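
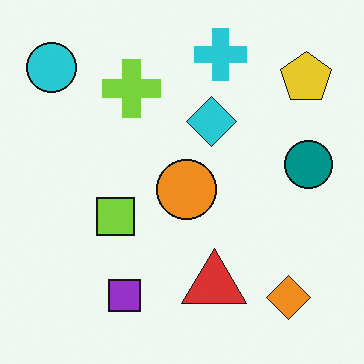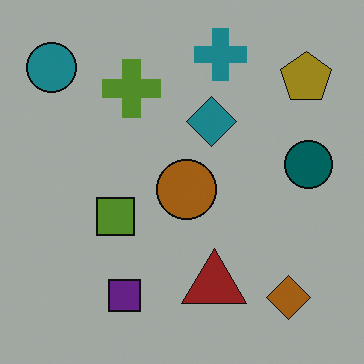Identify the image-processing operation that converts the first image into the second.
Darkened a lot.

Every pixel — background and shapes alike — is uniformly darkened.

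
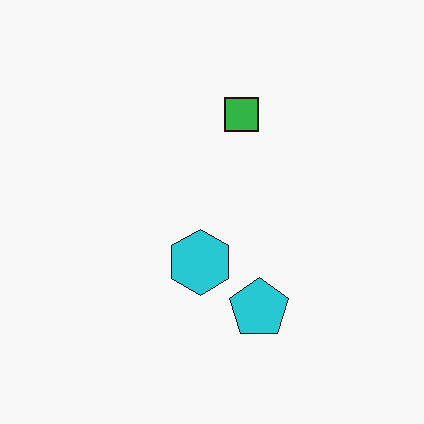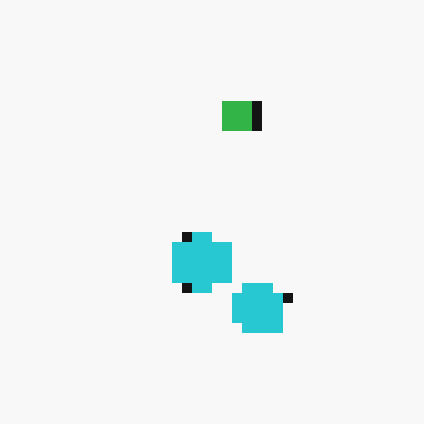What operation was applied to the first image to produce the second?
It was heavily pixelated into large blocks.

Shapes are reduced to large square blocks; fine edges and outlines are lost — a downscale-then-upscale (mosaic) effect.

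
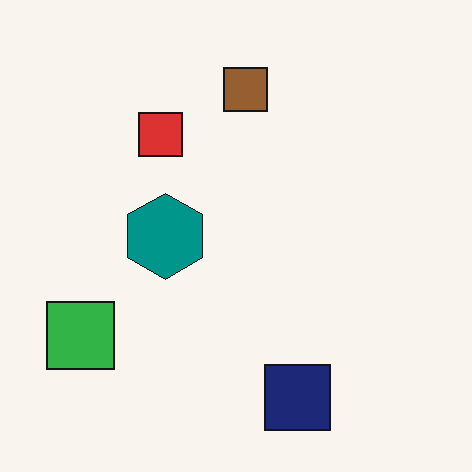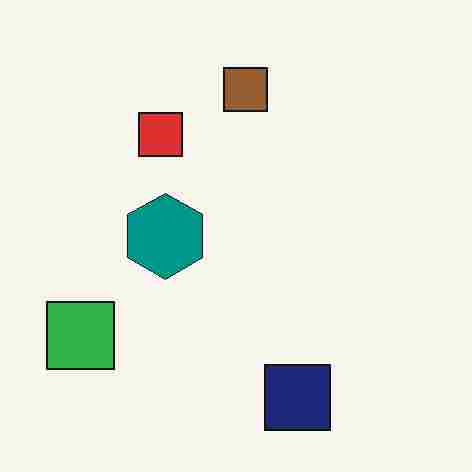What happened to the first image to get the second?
The image was heavily JPEG-compressed with obvious blocking artifacts.

Blocky 8×8 compression artifacts appear around shape edges and the flat background shows ringing — characteristic JPEG degradation.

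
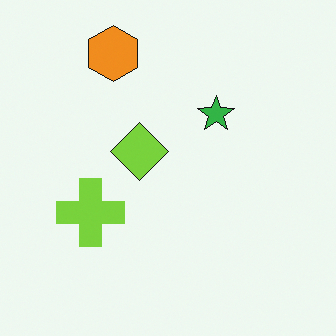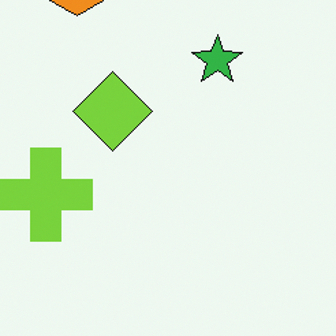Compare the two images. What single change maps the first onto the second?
This is the original image cropped slightly and scaled back up.

The visible shapes are larger and the field of view is narrower; shapes near the original edges may be partly or wholly outside the frame — a crop-and-rescale.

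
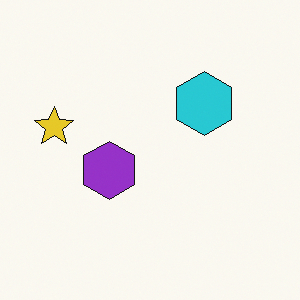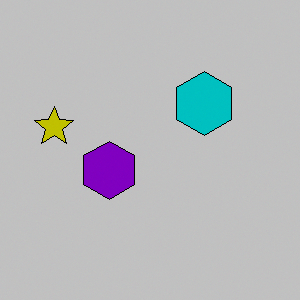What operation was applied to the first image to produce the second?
Heavily posterized to just a handful of flat colors.

Each flat color has snapped to a coarser quantized level — most visibly, the near-white background has dropped to a flat grey.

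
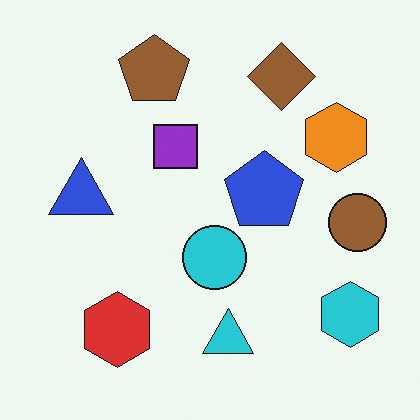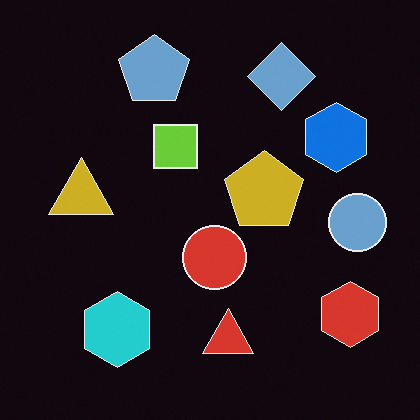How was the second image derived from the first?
The transformation is: color-inverted (negative).

The light background has become dark and every shape's color is its complement — a photographic negative.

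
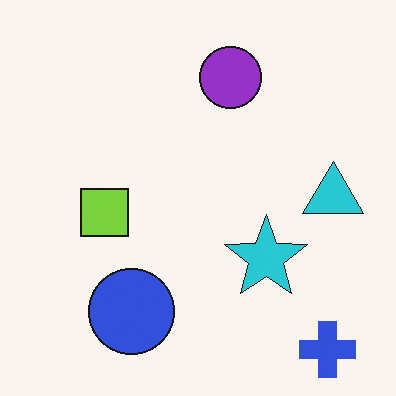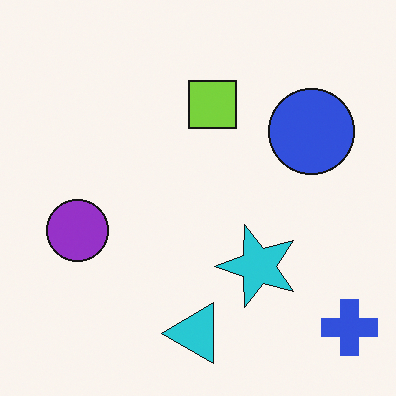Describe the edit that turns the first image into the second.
Transposed (reflected across the top-left ↔ bottom-right diagonal).

Shapes have swapped their row and column positions — what was in the top-right is now in the bottom-left — a diagonal reflection.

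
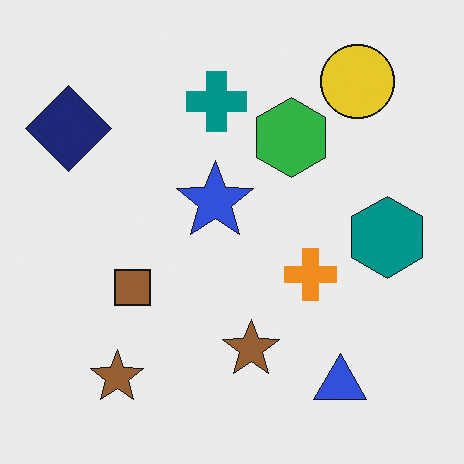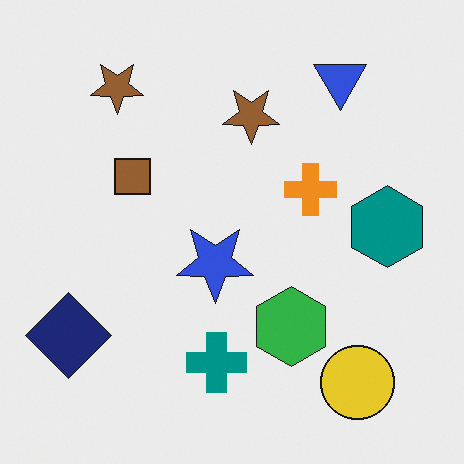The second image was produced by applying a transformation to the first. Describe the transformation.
This is the original image flipped vertically (top ↔ bottom).

The blue triangle is in the bottom-right of the first image and the top-right of the second — shapes on opposite sides of the horizontal midline have swapped in a mirror flip.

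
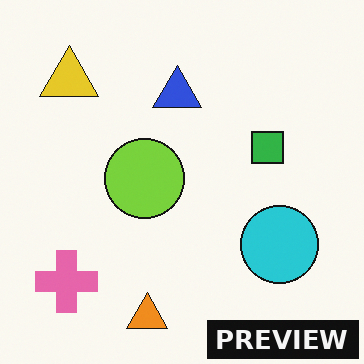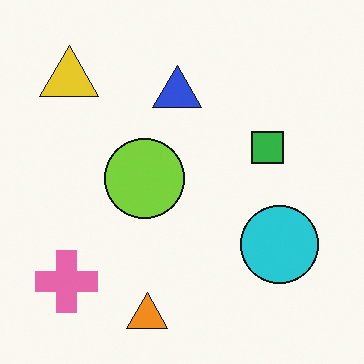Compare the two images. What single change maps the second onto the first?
The transformation is: watermarked with the text "PREVIEW" in the lower-right corner.

A dark label reading "PREVIEW" appears in the lower-right corner.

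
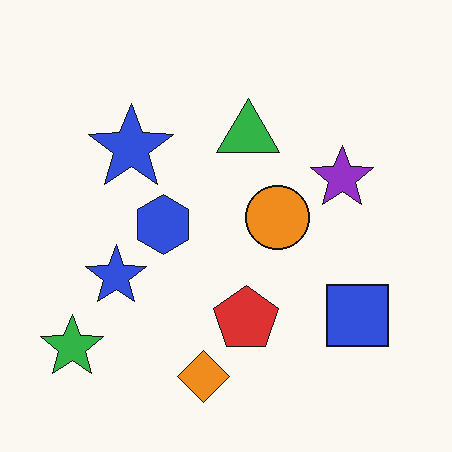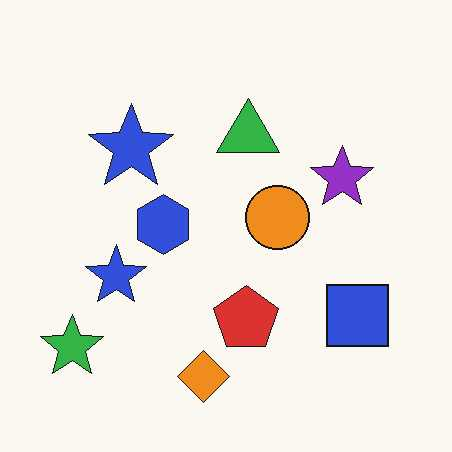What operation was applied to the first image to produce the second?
It was given moderate JPEG compression.

Blocky 8×8 compression artifacts appear around shape edges and the flat background shows ringing — characteristic JPEG degradation.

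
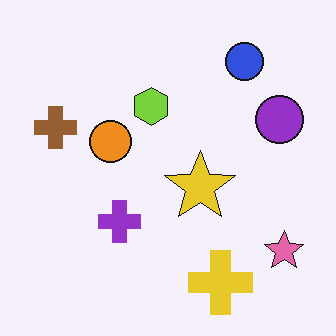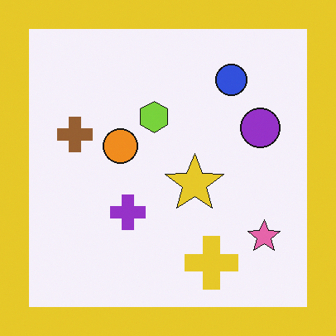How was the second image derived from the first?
The second image is the first framed with a yellow border.

A solid yellow frame runs around the edge of the second image, with the content slightly shrunk inside it.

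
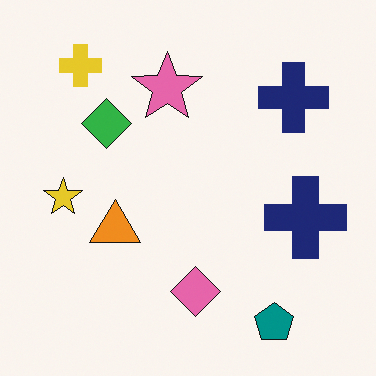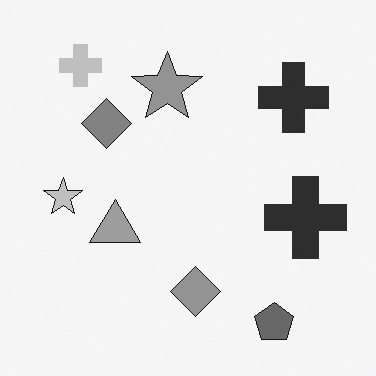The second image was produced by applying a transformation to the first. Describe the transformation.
The image was converted to grayscale.

All color is removed — every shape is now a shade of grey.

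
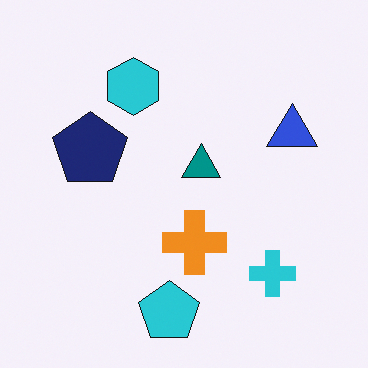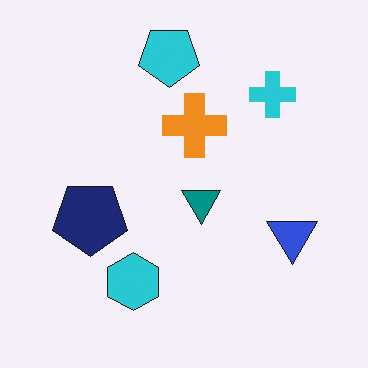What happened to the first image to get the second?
The second image is the first flipped vertically (top ↔ bottom).

The cyan pentagon is in the bottom of the first image and the top of the second — shapes on opposite sides of the horizontal midline have swapped in a mirror flip.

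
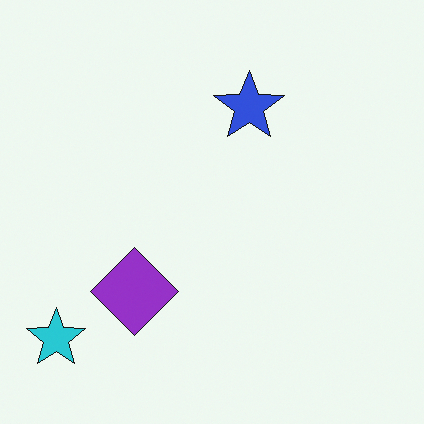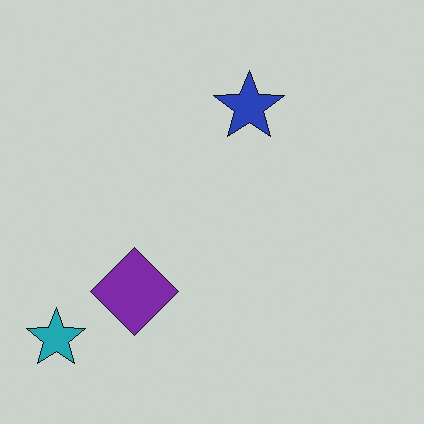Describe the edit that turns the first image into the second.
It was darkened a little.

Every pixel — background and shapes alike — is uniformly darkened.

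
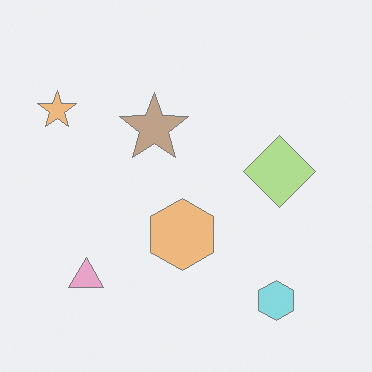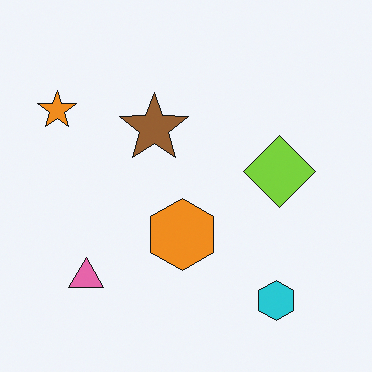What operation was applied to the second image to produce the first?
The image was given much lower contrast.

Tones are pushed toward mid-grey across the whole image — a global contrast change.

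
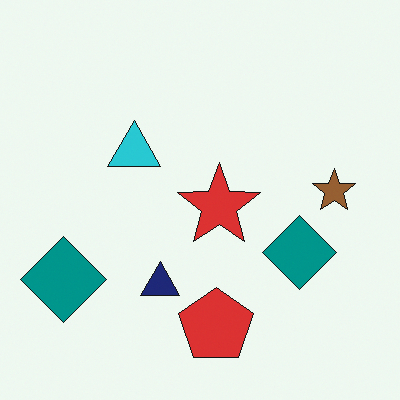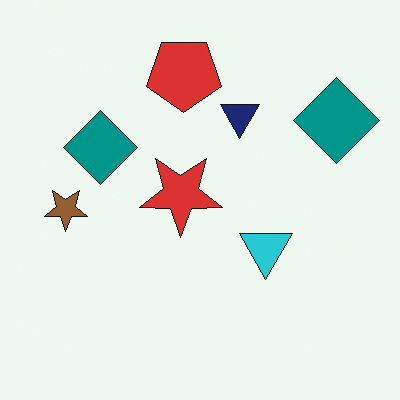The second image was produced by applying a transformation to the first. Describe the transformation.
The image was rotated 180°.

The brown star sits in the right of the first image and the left of the second — consistent with a whole-image 180° rotation.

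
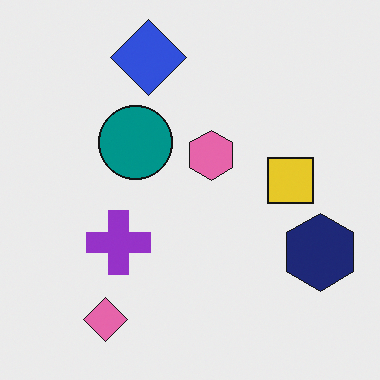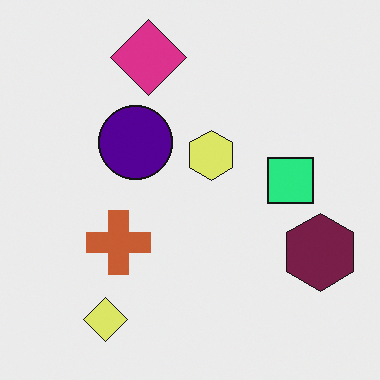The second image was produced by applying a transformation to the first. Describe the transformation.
The image was hue-shifted by a moderate amount.

Every shape's color has rotated by the same amount around the hue wheel — a uniform hue shift.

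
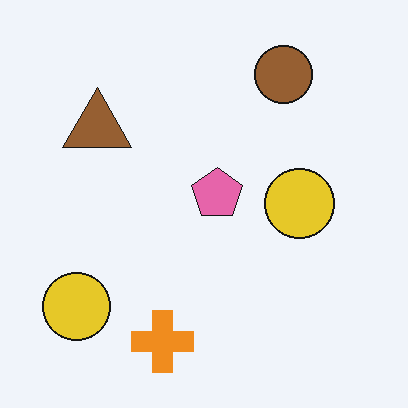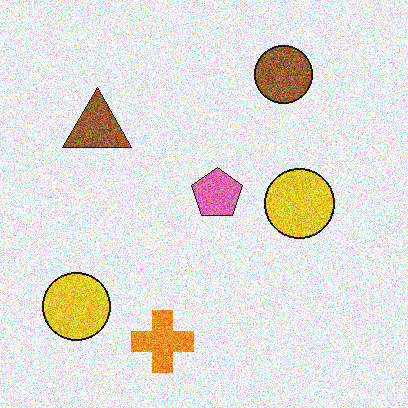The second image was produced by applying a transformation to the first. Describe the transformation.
It was degraded with strong gaussian noise.

Random speckle covers the whole image, including the flat background.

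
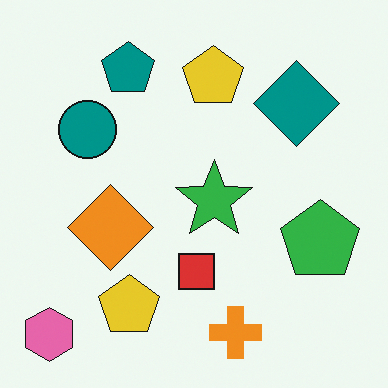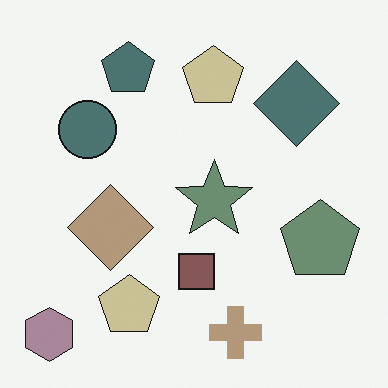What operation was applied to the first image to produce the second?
The second image is the first made much more muted (saturation change).

All colors are more muted and greyish — a global saturation change.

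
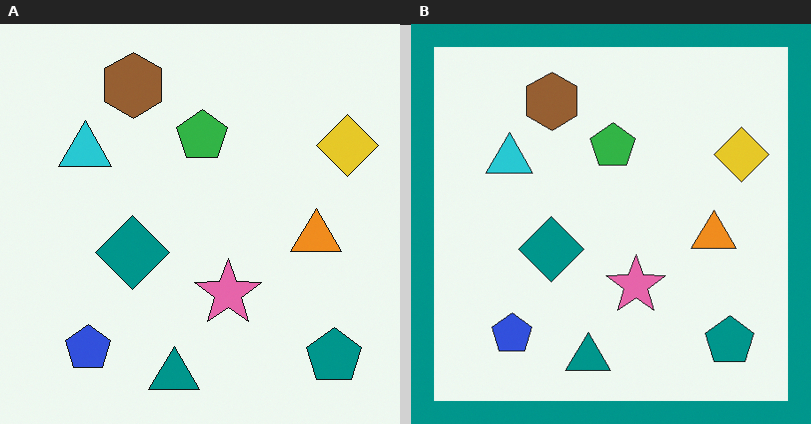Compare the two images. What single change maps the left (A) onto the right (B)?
The right (B) image is the left (A) framed with a teal border.

A solid teal frame runs around the edge of the right (B) image, with the content slightly shrunk inside it.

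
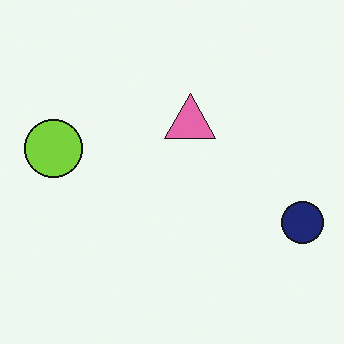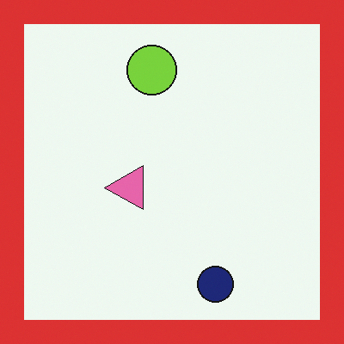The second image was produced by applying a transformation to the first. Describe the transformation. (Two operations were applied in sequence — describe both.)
The transformation is: transposed (reflected across the top-left ↔ bottom-right diagonal), then framed with a red border.

Shapes have swapped their row and column positions — what was in the top-right is now in the bottom-left — a diagonal reflection. A solid red frame runs around the edge of the second image, with the content slightly shrunk inside it.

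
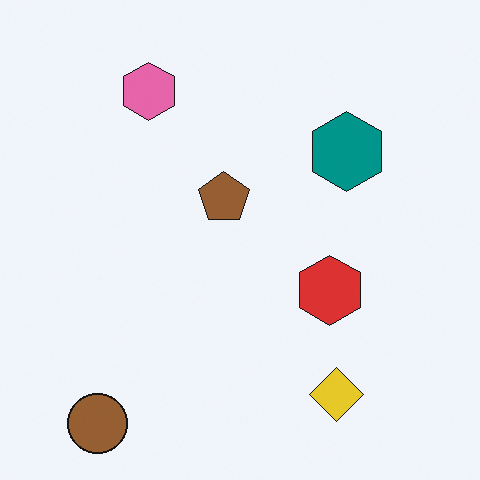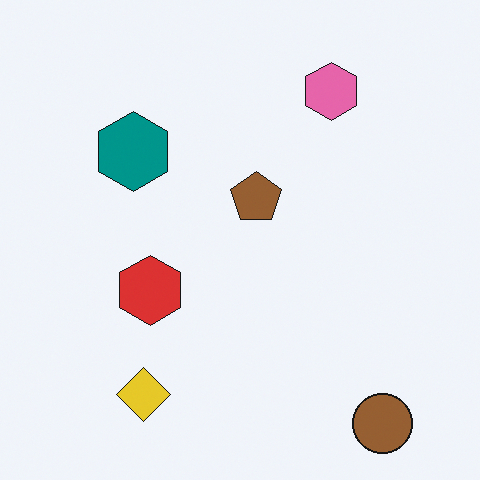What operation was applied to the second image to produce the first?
The transformation is: flipped horizontally (left ↔ right).

The brown circle is in the bottom-right of the second image and the bottom-left of the first — shapes on opposite sides of the vertical midline have swapped in a mirror flip.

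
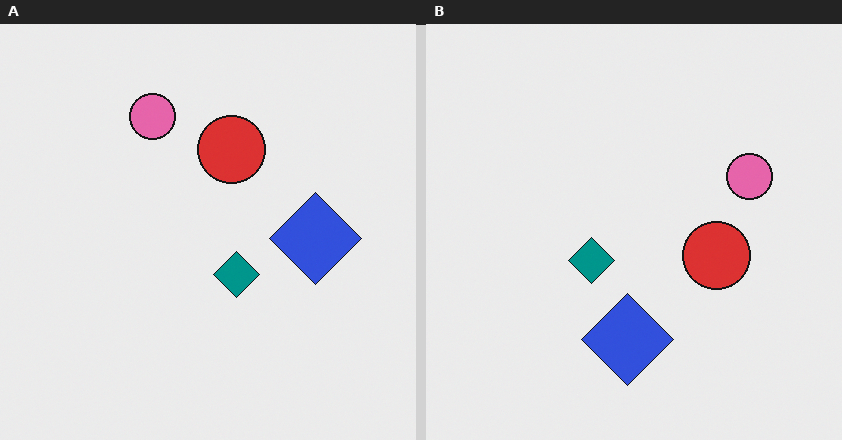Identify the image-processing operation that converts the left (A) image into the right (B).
Rotated 90° clockwise.

The pink circle sits in the top of the left (A) image and the right of the right (B) — consistent with a whole-image 90° clockwise rotation.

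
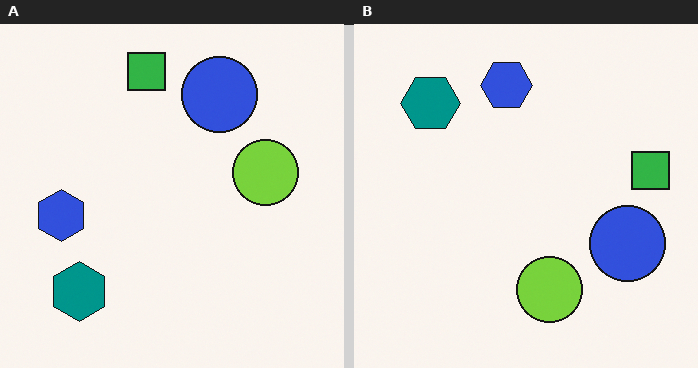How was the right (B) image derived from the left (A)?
This is the original image rotated 90° clockwise.

The teal hexagon sits in the bottom-left of the left (A) image and the top-left of the right (B) — consistent with a whole-image 90° clockwise rotation.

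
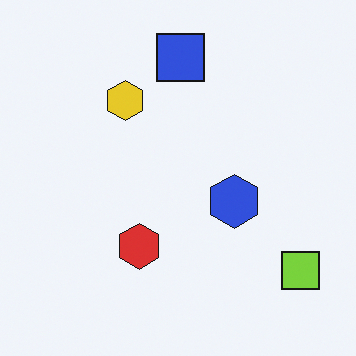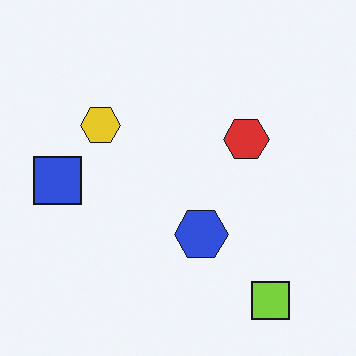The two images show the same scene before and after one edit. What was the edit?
The transformation is: transposed (reflected across the top-left ↔ bottom-right diagonal).

Shapes have swapped their row and column positions — what was in the top-right is now in the bottom-left — a diagonal reflection.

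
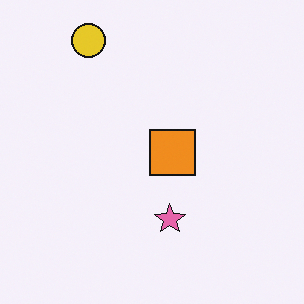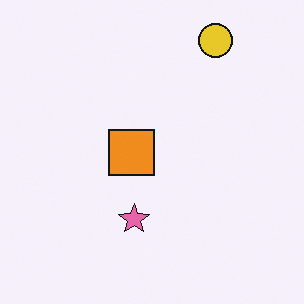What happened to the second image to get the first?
It was flipped horizontally (left ↔ right).

The yellow circle is in the top-right of the second image and the top-left of the first — shapes on opposite sides of the vertical midline have swapped in a mirror flip.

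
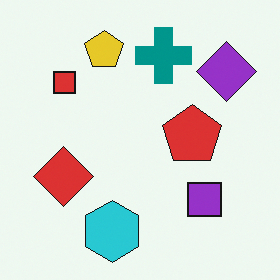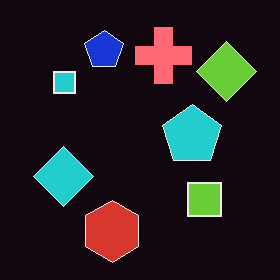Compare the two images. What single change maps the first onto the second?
The transformation is: color-inverted (negative).

The light background has become dark and every shape's color is its complement — a photographic negative.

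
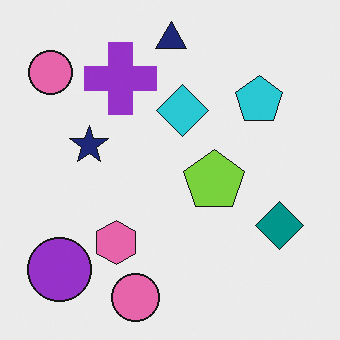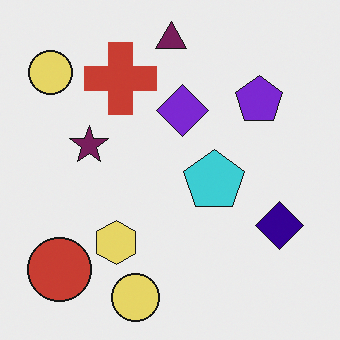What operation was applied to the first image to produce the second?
The second image is the first hue-shifted noticeably.

Every shape's color has rotated by the same amount around the hue wheel — a uniform hue shift.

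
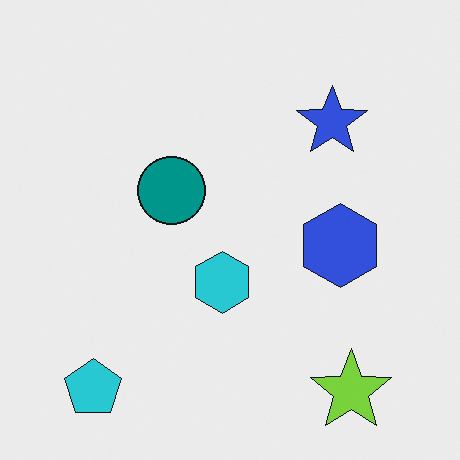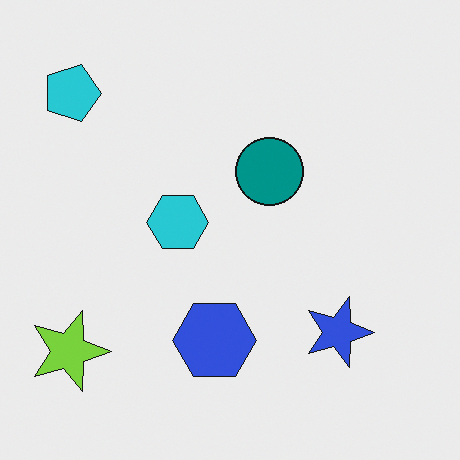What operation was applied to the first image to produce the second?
The image was rotated 90° clockwise.

The cyan pentagon sits in the bottom-left of the first image and the top-left of the second — consistent with a whole-image 90° clockwise rotation.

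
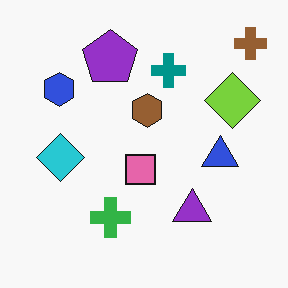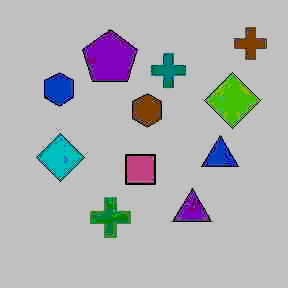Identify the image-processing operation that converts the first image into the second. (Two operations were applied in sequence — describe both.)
The transformation is: heavily JPEG-compressed with obvious blocking artifacts, then heavily posterized to just a handful of flat colors.

Blocky 8×8 compression artifacts appear around shape edges and the flat background shows ringing — characteristic JPEG degradation. Each flat color has snapped to a coarser quantized level — most visibly, the near-white background has dropped to a flat grey.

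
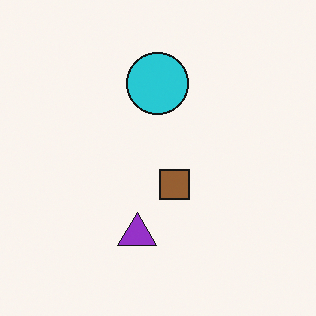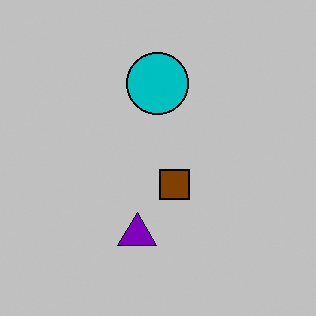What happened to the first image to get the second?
Heavily posterized to just a handful of flat colors.

Each flat color has snapped to a coarser quantized level — most visibly, the near-white background has dropped to a flat grey.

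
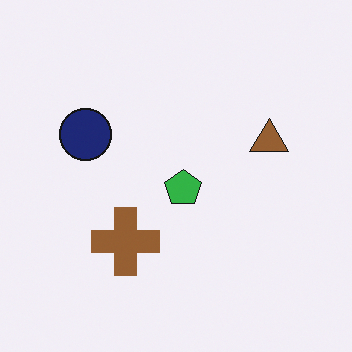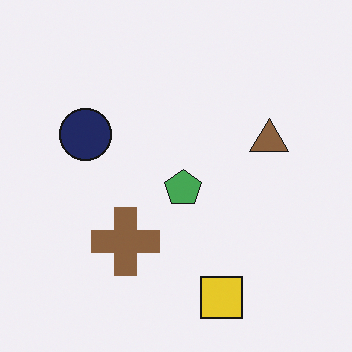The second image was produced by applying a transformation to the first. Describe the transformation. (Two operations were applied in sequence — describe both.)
The second image is the first slightly desaturated, then overlaid with an additional yellow square.

All colors are more muted and greyish — a global saturation change. A yellow square appears in the second image that is absent from the first.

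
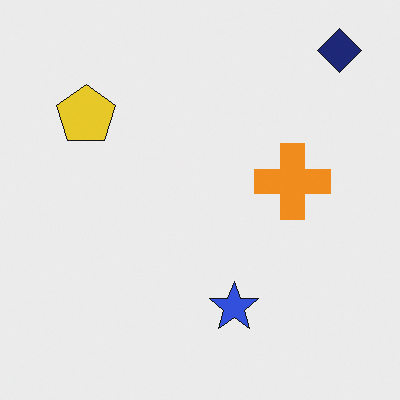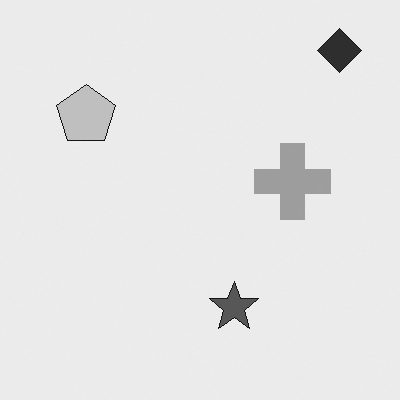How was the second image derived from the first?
Converted to grayscale.

All color is removed — every shape is now a shade of grey.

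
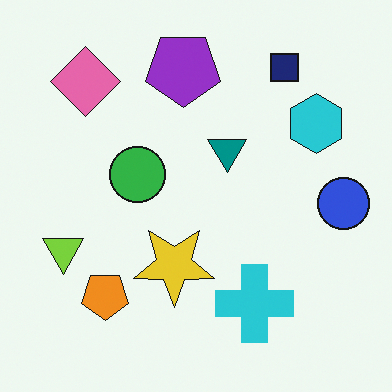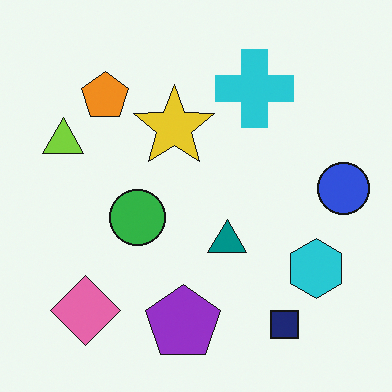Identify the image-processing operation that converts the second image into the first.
This is the original image flipped vertically (top ↔ bottom).

The navy square is in the bottom-right of the second image and the top-right of the first — shapes on opposite sides of the horizontal midline have swapped in a mirror flip.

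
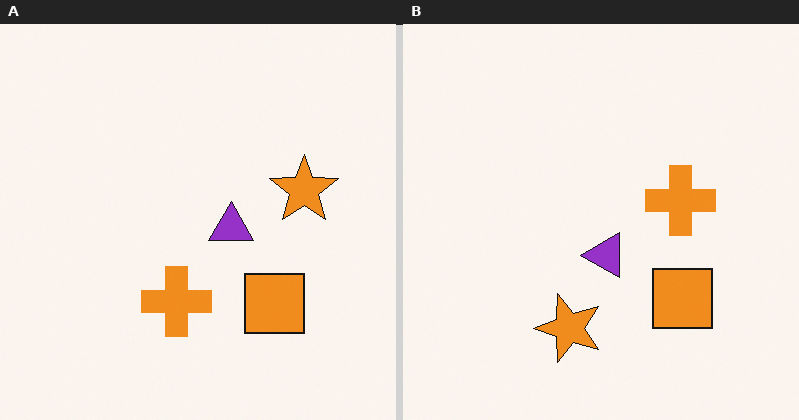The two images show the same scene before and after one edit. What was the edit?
The transformation is: transposed (reflected across the top-left ↔ bottom-right diagonal).

Shapes have swapped their row and column positions — what was in the top-right is now in the bottom-left — a diagonal reflection.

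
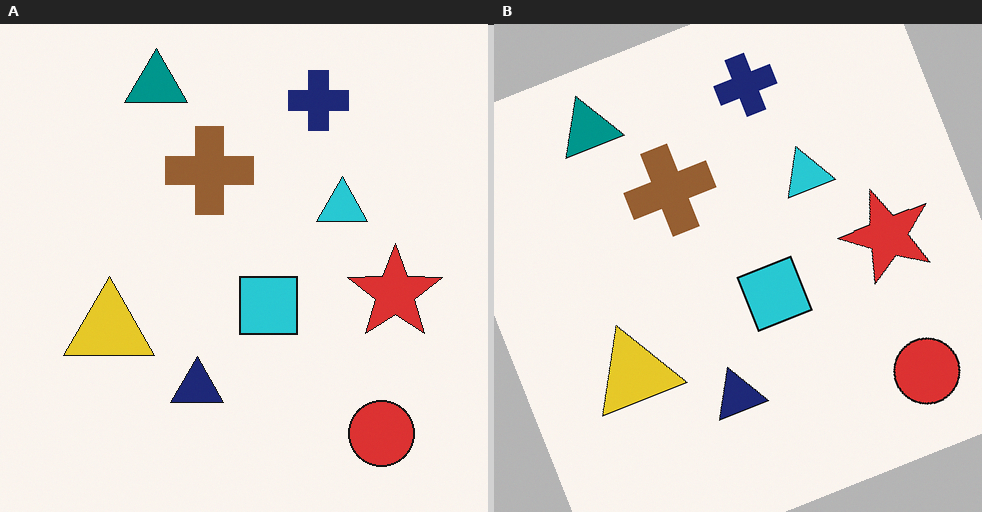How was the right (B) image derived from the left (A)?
The image was rotated counter-clockwise by a moderate amount.

Every shape is tilted by the same angle and the image corners show triangular fill wedges — a whole-image rotation by a non-right angle.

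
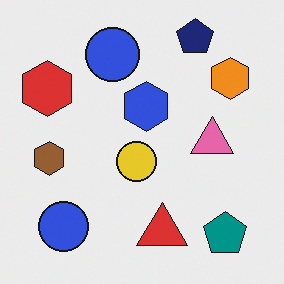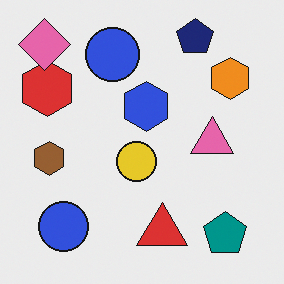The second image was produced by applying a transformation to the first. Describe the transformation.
This is the original image overlaid with an additional pink diamond.

A pink diamond appears in the second image that is absent from the first.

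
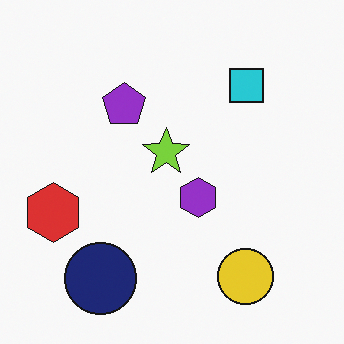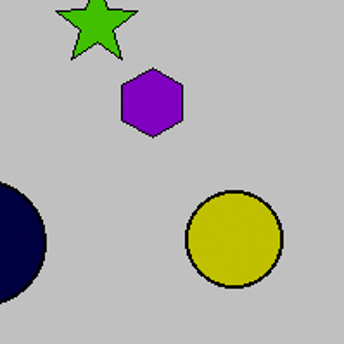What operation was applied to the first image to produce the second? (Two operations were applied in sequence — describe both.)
Aggressively posterized, then cropped tightly and scaled back up.

Each flat color has snapped to a coarser quantized level — most visibly, the near-white background has dropped to a flat grey. The visible shapes are larger and the field of view is narrower; shapes near the original edges may be partly or wholly outside the frame — a crop-and-rescale.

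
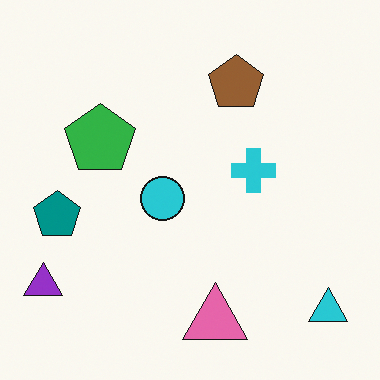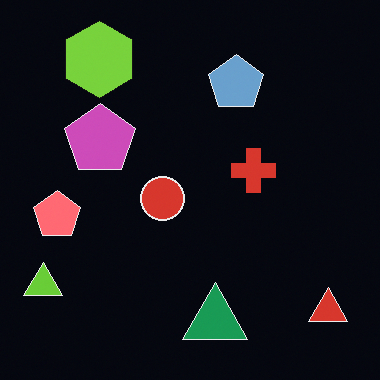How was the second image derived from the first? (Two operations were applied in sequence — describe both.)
The image was color-inverted (negative), then overlaid with an additional lime hexagon.

The light background has become dark and every shape's color is its complement — a photographic negative. A lime hexagon appears in the second image that is absent from the first.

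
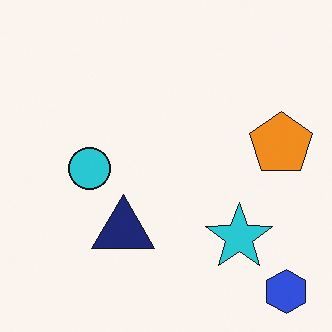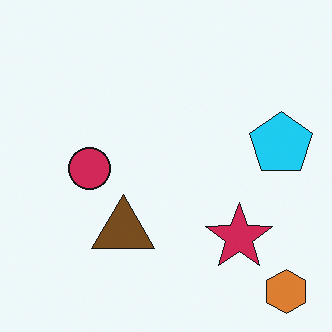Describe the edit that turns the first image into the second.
The image was hue-shifted by a large amount.

Every shape's color has rotated by the same amount around the hue wheel — a uniform hue shift.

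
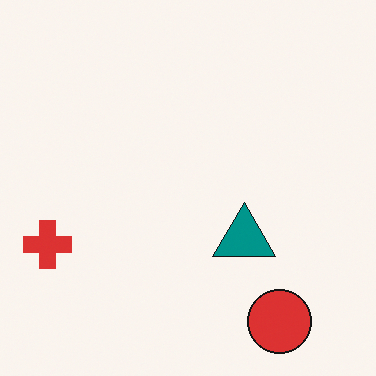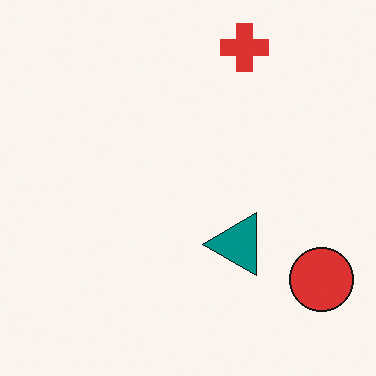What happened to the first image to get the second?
The transformation is: transposed (reflected across the top-left ↔ bottom-right diagonal).

Shapes have swapped their row and column positions — what was in the top-right is now in the bottom-left — a diagonal reflection.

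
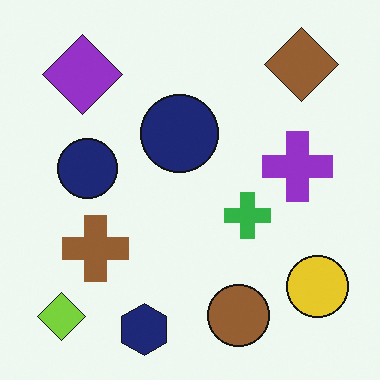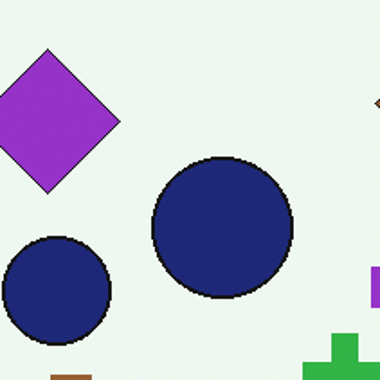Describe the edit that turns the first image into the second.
The image was cropped to a noticeably smaller region and rescaled.

The visible shapes are larger and the field of view is narrower; shapes near the original edges may be partly or wholly outside the frame — a crop-and-rescale.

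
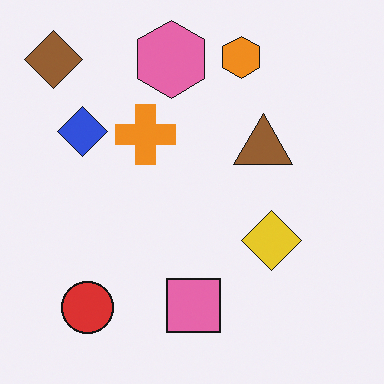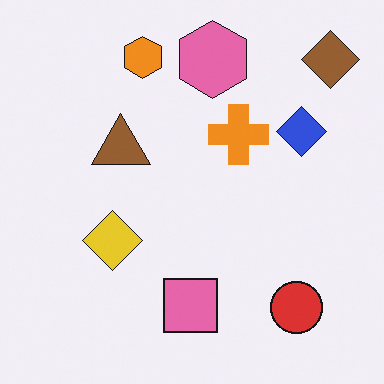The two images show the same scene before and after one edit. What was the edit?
The transformation is: flipped horizontally (left ↔ right).

The brown diamond is in the top-left of the first image and the top-right of the second — shapes on opposite sides of the vertical midline have swapped in a mirror flip.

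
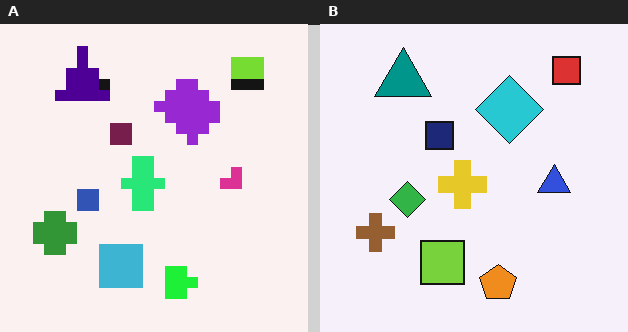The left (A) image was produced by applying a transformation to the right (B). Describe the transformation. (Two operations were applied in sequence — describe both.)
The transformation is: heavily pixelated into large blocks, then hue-shifted by a moderate amount.

Shapes are reduced to large square blocks; fine edges and outlines are lost — a downscale-then-upscale (mosaic) effect. Every shape's color has rotated by the same amount around the hue wheel — a uniform hue shift.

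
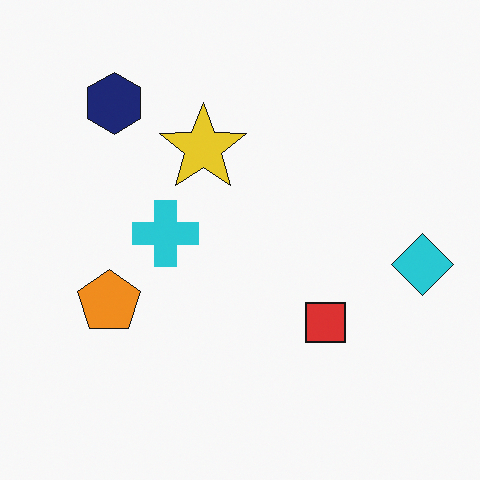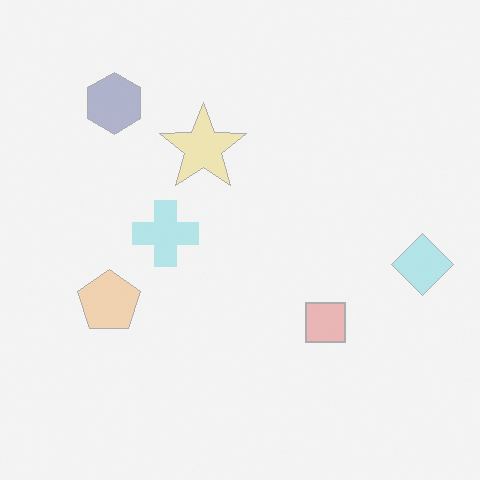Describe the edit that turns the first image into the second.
The image was washed out (contrast reduced).

Tones are pushed toward mid-grey across the whole image — a global contrast change.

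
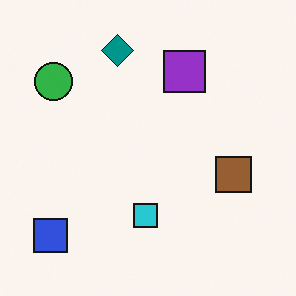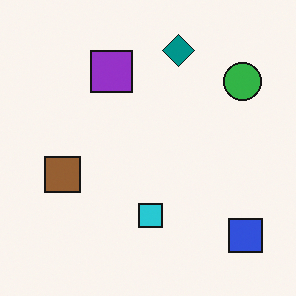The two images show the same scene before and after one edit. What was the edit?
The image was flipped horizontally (left ↔ right).

The blue square is in the bottom-left of the first image and the bottom-right of the second — shapes on opposite sides of the vertical midline have swapped in a mirror flip.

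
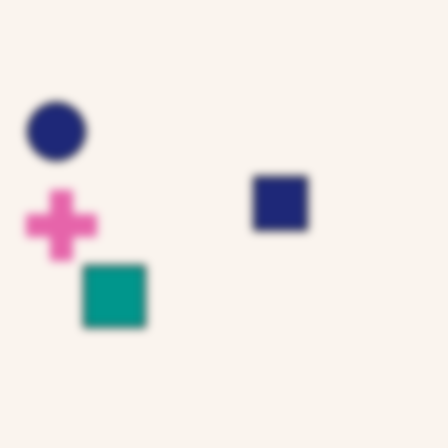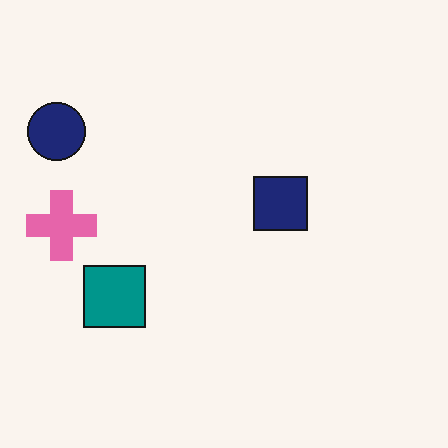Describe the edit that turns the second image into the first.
Moderately blurred.

Shape edges and outlines are uniformly softened across the whole image.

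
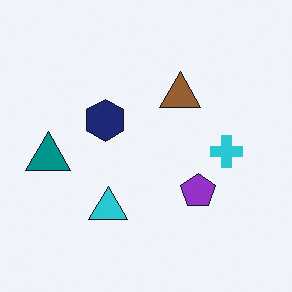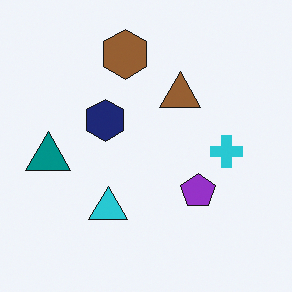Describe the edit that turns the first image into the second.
The transformation is: overlaid with an additional brown hexagon.

A brown hexagon appears in the second image that is absent from the first.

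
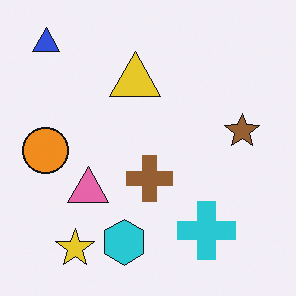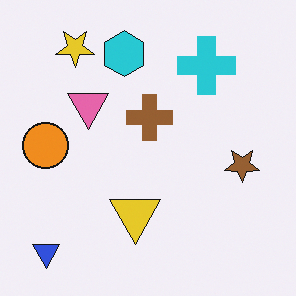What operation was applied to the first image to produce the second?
The image was flipped vertically (top ↔ bottom).

The blue triangle is in the top-left of the first image and the bottom-left of the second — shapes on opposite sides of the horizontal midline have swapped in a mirror flip.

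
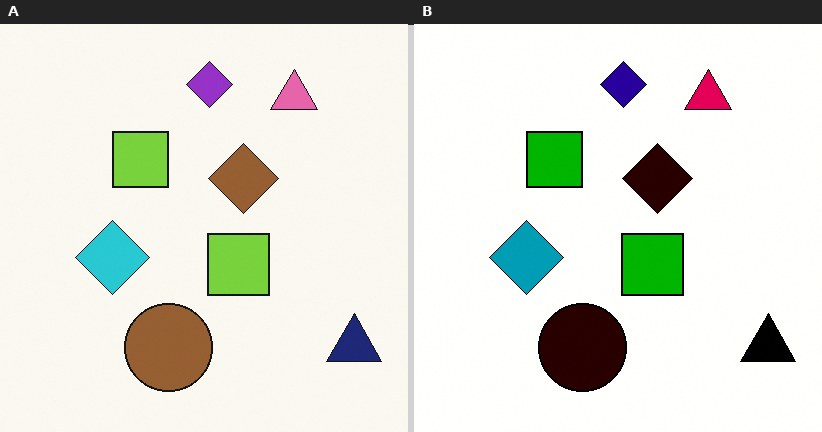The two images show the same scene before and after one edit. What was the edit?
This is the original image given much higher contrast.

Tones are pushed away from mid-grey across the whole image — a global contrast change.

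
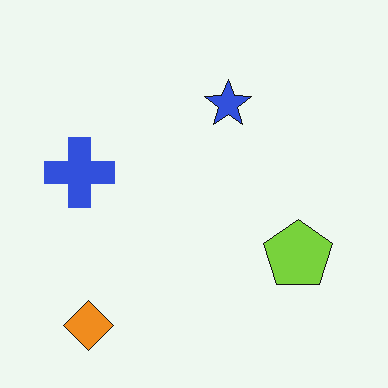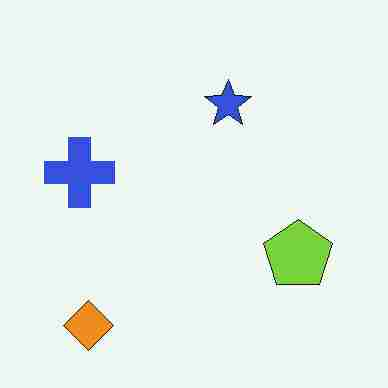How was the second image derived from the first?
It was degraded with heavy JPEG compression.

Blocky 8×8 compression artifacts appear around shape edges and the flat background shows ringing — characteristic JPEG degradation.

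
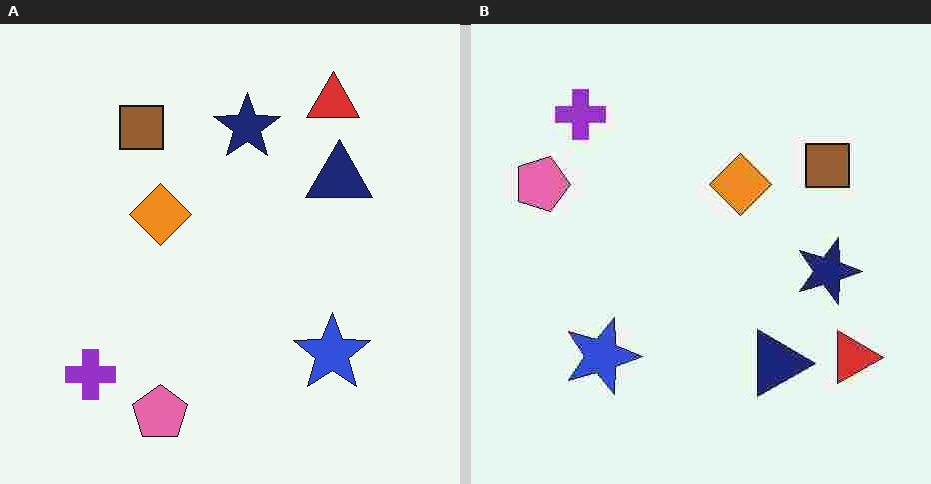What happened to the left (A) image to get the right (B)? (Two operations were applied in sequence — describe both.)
The image was rotated 90° clockwise, then heavily JPEG-compressed with obvious blocking artifacts.

The purple cross sits in the bottom-left of the left (A) image and the top-left of the right (B) — consistent with a whole-image 90° clockwise rotation. Blocky 8×8 compression artifacts appear around shape edges and the flat background shows ringing — characteristic JPEG degradation.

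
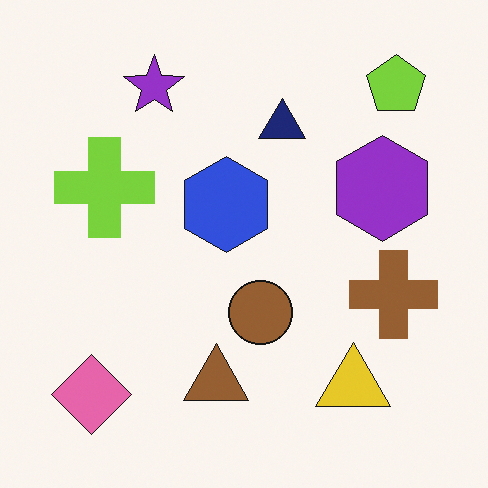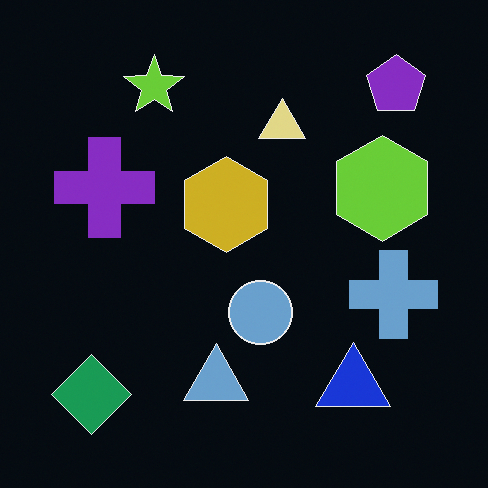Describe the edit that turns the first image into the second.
It was color-inverted (negative).

The light background has become dark and every shape's color is its complement — a photographic negative.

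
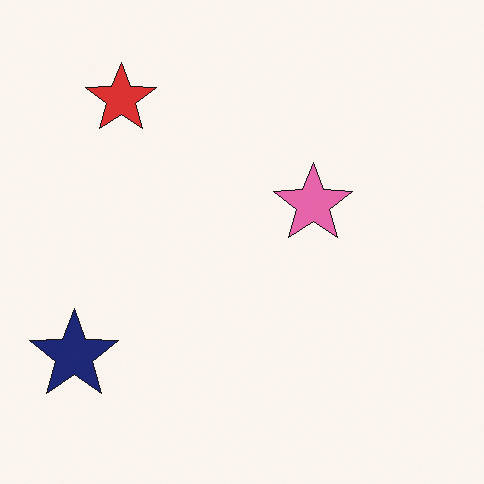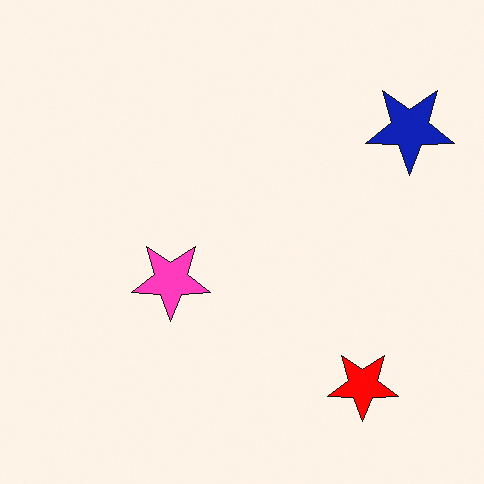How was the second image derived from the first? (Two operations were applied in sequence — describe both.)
Rotated 180°, then heavily oversaturated.

The navy star sits in the bottom-left of the first image and the top-right of the second — consistent with a whole-image 180° rotation. All colors are more vivid — a global saturation change.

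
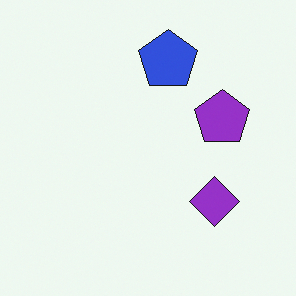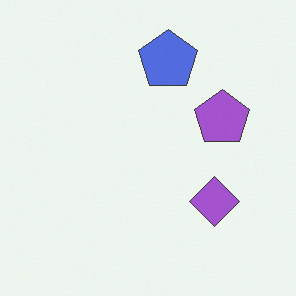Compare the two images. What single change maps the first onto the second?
The image was given slightly reduced contrast.

Tones are pushed toward mid-grey across the whole image — a global contrast change.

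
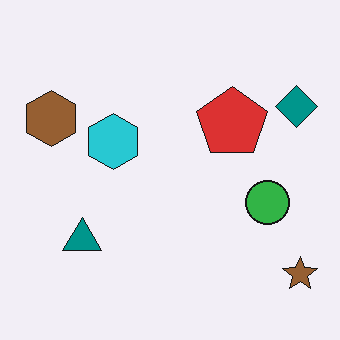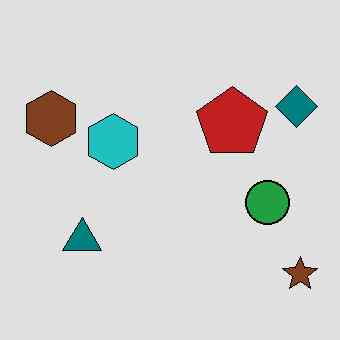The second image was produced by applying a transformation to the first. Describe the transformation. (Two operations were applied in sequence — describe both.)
The transformation is: moderately posterized, then JPEG-compressed with visible artifacts.

Each flat color has snapped to a coarser quantized level — most visibly, the near-white background has dropped to a flat grey. Blocky 8×8 compression artifacts appear around shape edges and the flat background shows ringing — characteristic JPEG degradation.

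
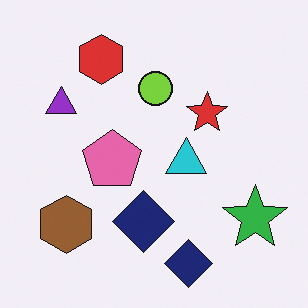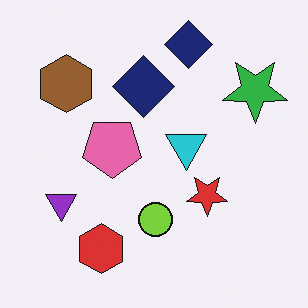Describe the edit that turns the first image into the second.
The second image is the first flipped vertically (top ↔ bottom).

The red hexagon is in the top-left of the first image and the bottom-left of the second — shapes on opposite sides of the horizontal midline have swapped in a mirror flip.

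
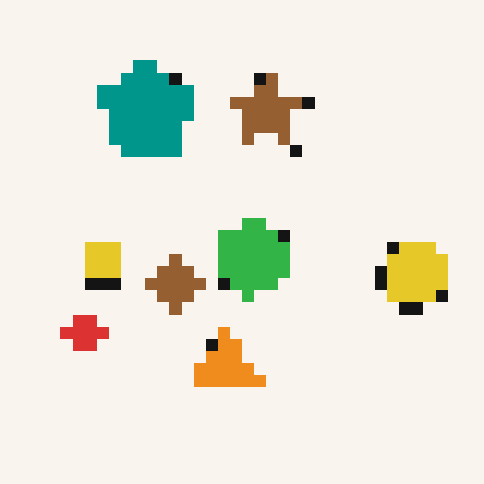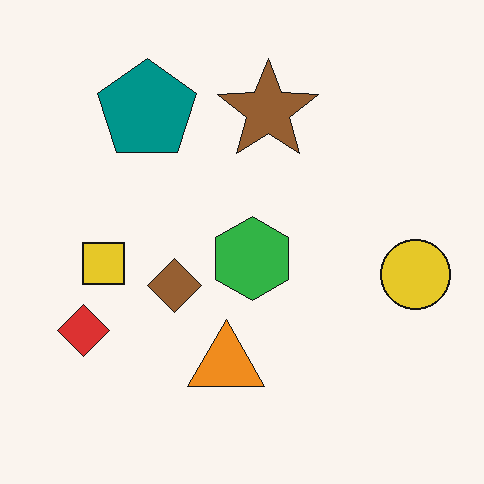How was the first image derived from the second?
The image was coarsely pixelated.

Shapes are reduced to large square blocks; fine edges and outlines are lost — a downscale-then-upscale (mosaic) effect.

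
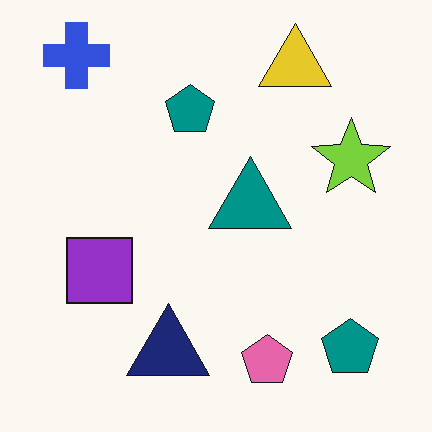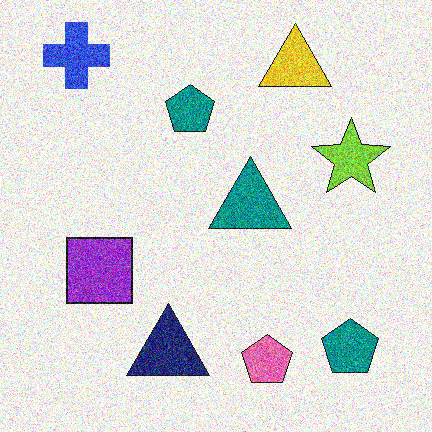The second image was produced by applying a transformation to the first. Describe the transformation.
The image was degraded with heavy additive noise.

Random speckle covers the whole image, including the flat background.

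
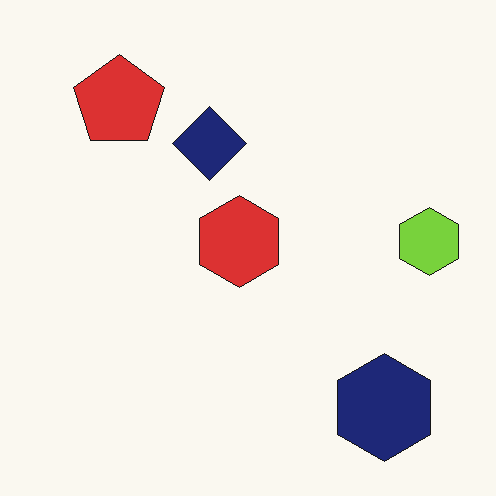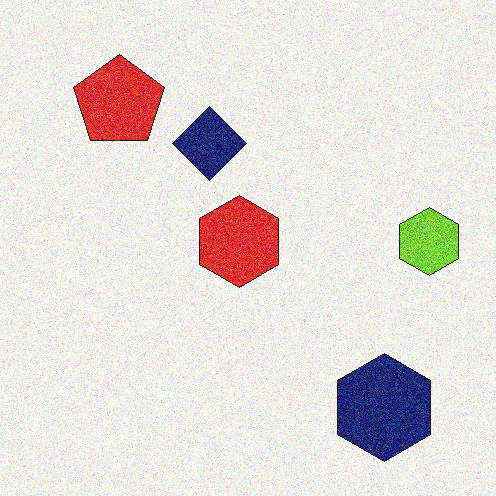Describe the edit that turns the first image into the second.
Degraded with heavy additive noise.

Random speckle covers the whole image, including the flat background.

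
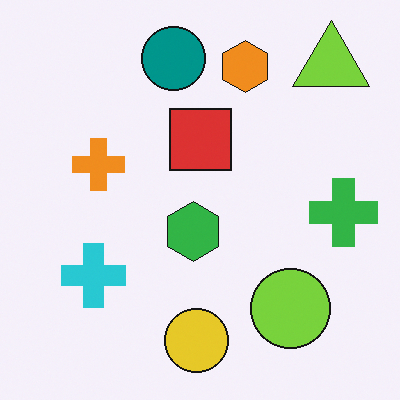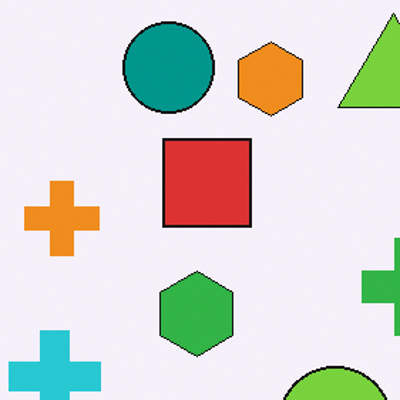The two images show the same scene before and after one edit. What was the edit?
It was cropped slightly and scaled back up.

The visible shapes are larger and the field of view is narrower; shapes near the original edges may be partly or wholly outside the frame — a crop-and-rescale.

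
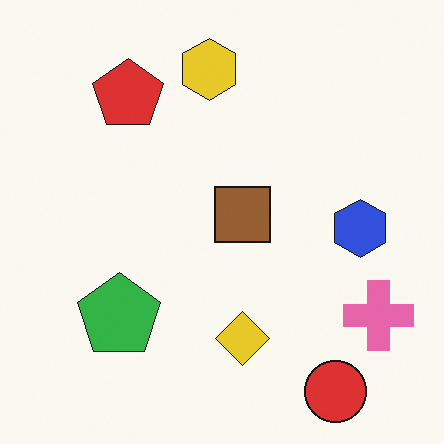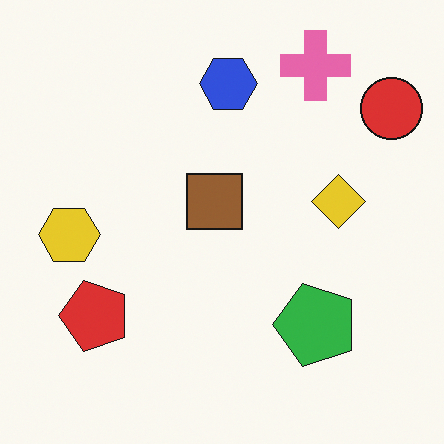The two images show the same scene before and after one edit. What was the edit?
Rotated 90° counter-clockwise.

The red circle sits in the bottom-right of the first image and the top-right of the second — consistent with a whole-image 90° counter-clockwise rotation.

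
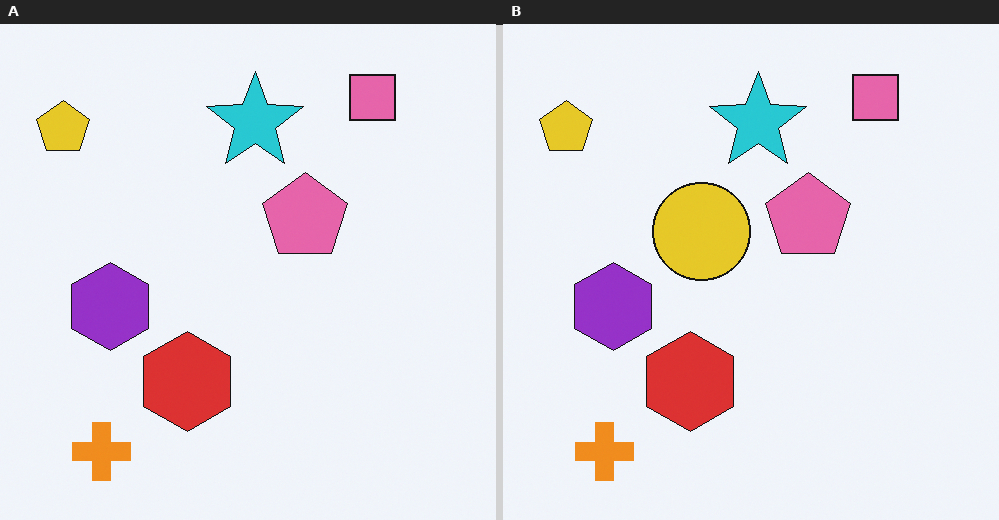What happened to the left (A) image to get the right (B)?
Overlaid with an additional yellow circle.

A yellow circle appears in the right (B) image that is absent from the left (A).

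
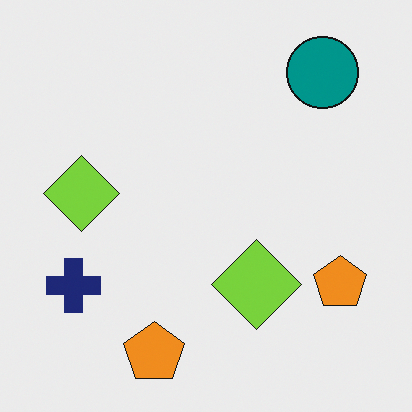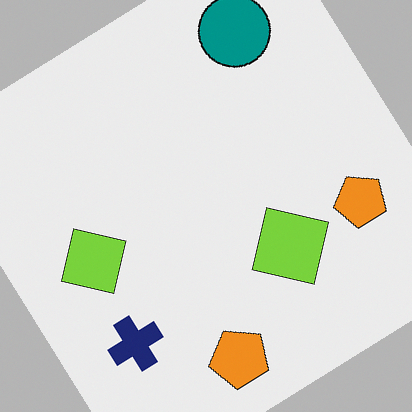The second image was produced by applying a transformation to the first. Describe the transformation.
The second image is the first rotated counter-clockwise by a large amount — several tens of degrees.

Every shape is tilted by the same angle and the image corners show triangular fill wedges — a whole-image rotation by a non-right angle.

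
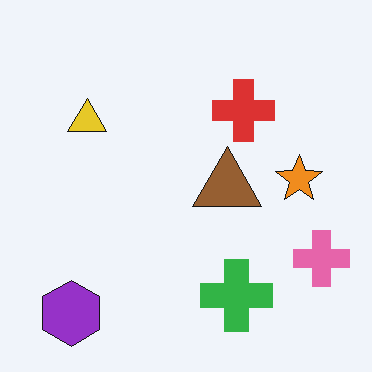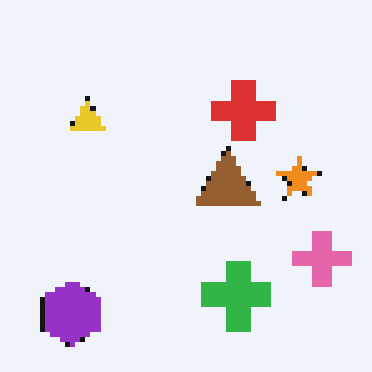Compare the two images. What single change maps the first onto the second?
This is the original image mildly pixelated.

Shapes are reduced to large square blocks; fine edges and outlines are lost — a downscale-then-upscale (mosaic) effect.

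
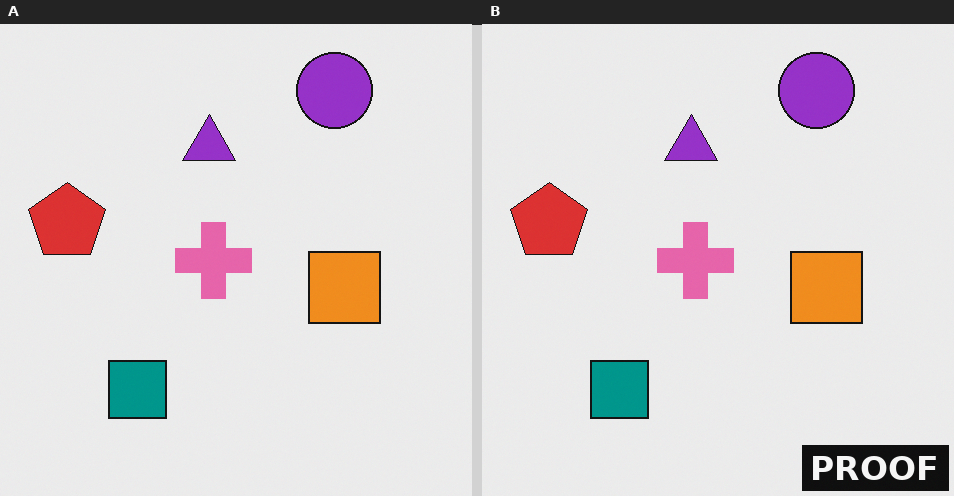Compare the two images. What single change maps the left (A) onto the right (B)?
The transformation is: watermarked with the text "PROOF" in the lower-right corner.

A dark label reading "PROOF" appears in the lower-right corner.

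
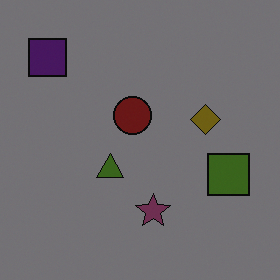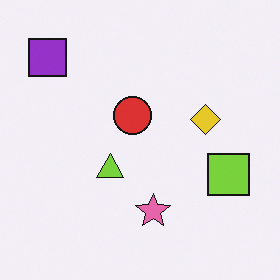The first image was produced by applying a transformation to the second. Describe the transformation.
The image was noticeably darkened.

Every pixel — background and shapes alike — is uniformly darkened.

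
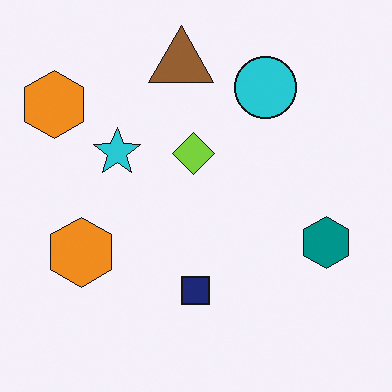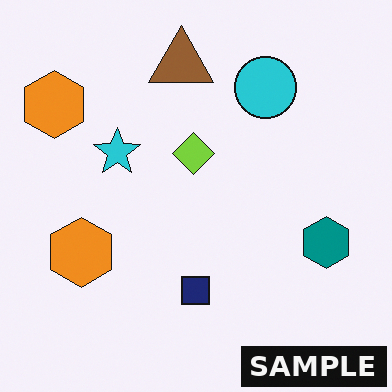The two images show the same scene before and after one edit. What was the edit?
Watermarked with the text "SAMPLE" in the lower-right corner.

A dark label reading "SAMPLE" appears in the lower-right corner.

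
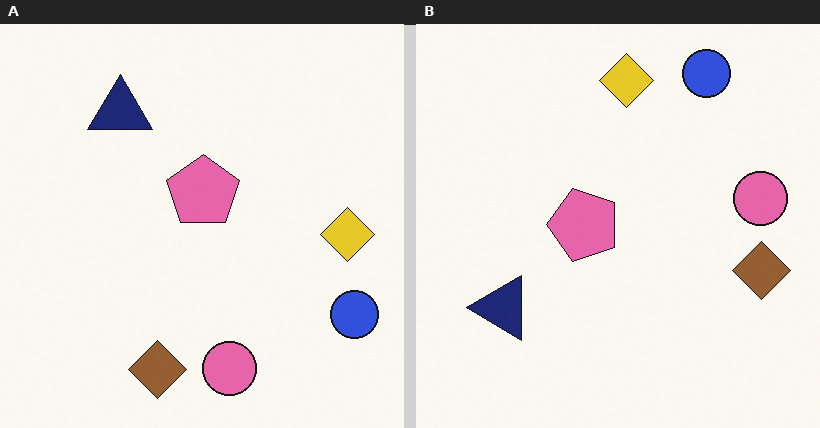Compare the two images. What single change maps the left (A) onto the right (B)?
The right (B) image is the left (A) rotated 90° counter-clockwise.

The blue circle sits in the bottom-right of the left (A) image and the top-right of the right (B) — consistent with a whole-image 90° counter-clockwise rotation.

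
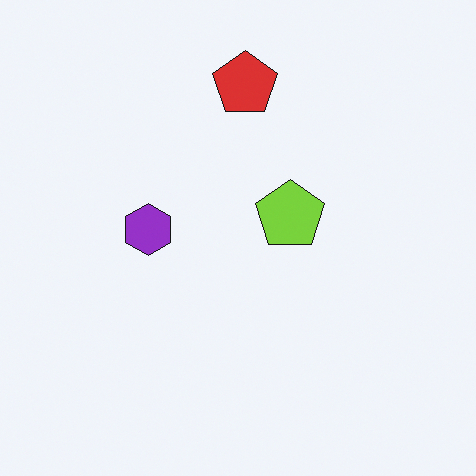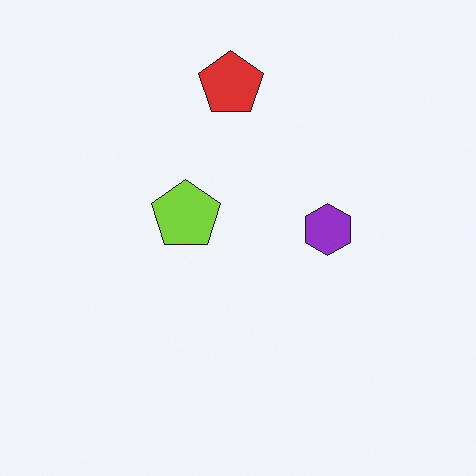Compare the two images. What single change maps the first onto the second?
The second image is the first flipped horizontally (left ↔ right).

The purple hexagon is in the left of the first image and the right of the second — shapes on opposite sides of the vertical midline have swapped in a mirror flip.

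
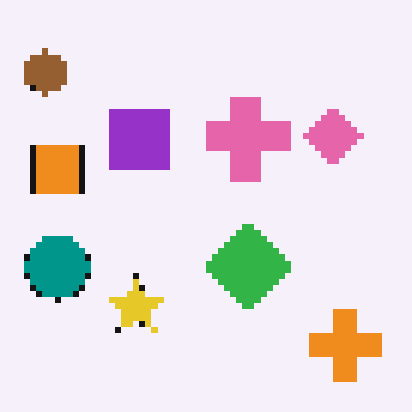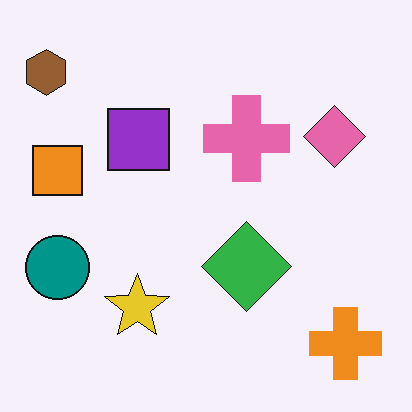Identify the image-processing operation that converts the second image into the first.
It was pixelated into visible square blocks.

Shapes are reduced to large square blocks; fine edges and outlines are lost — a downscale-then-upscale (mosaic) effect.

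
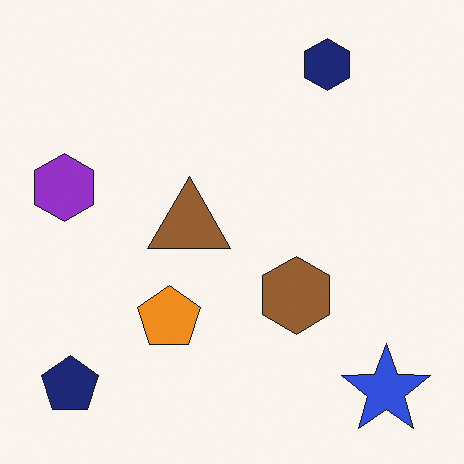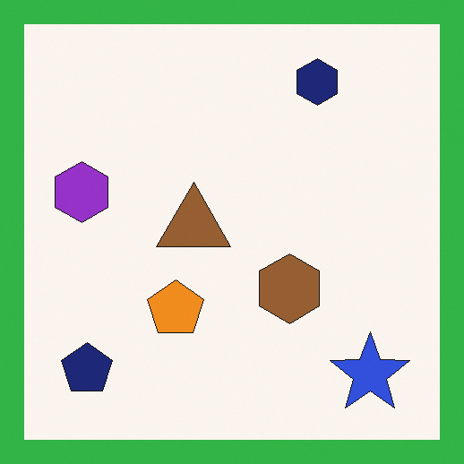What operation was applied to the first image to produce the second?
The image was framed with a green border.

A solid green frame runs around the edge of the second image, with the content slightly shrunk inside it.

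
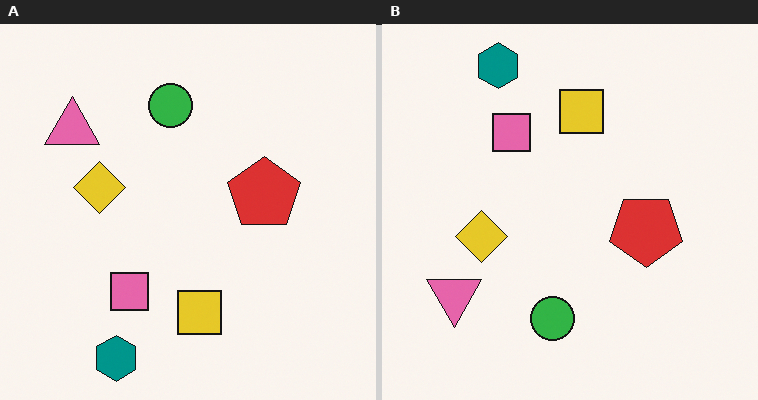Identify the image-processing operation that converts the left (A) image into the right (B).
It was flipped vertically (top ↔ bottom).

The teal hexagon is in the bottom-left of the left (A) image and the top-left of the right (B) — shapes on opposite sides of the horizontal midline have swapped in a mirror flip.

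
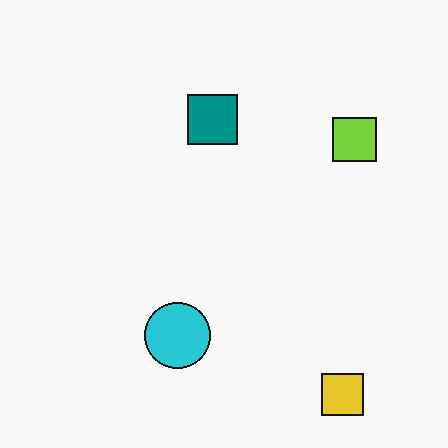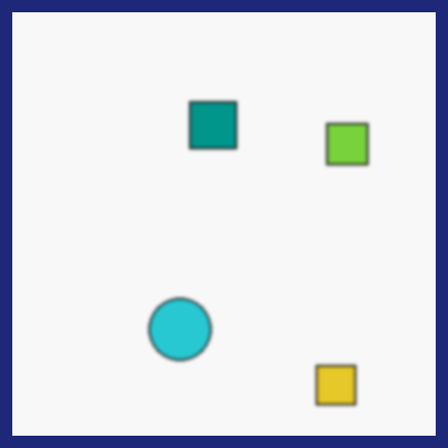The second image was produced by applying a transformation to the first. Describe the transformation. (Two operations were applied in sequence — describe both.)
The second image is the first slightly softened, then framed with a navy border.

Shape edges and outlines are uniformly softened across the whole image. A solid navy frame runs around the edge of the second image, with the content slightly shrunk inside it.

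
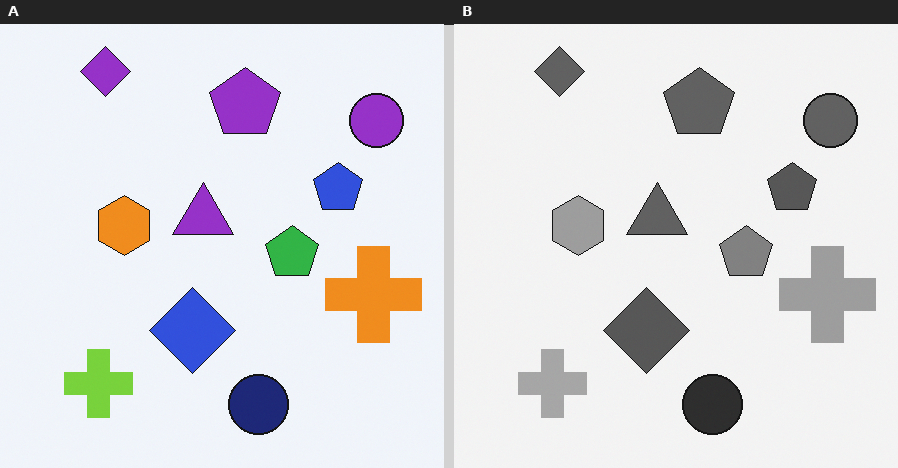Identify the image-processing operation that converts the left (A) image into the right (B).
Converted to grayscale.

All color is removed — every shape is now a shade of grey.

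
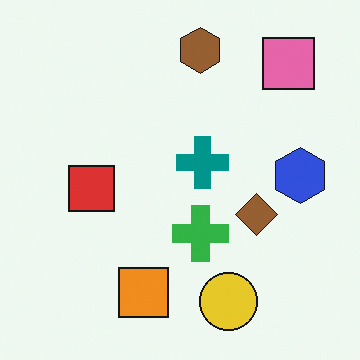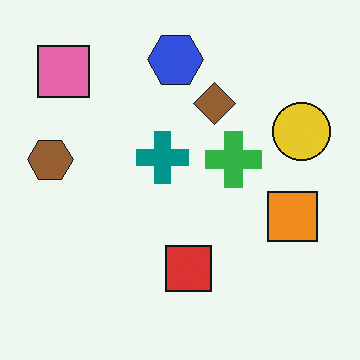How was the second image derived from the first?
This is the original image rotated 90° counter-clockwise.

The pink square sits in the top-right of the first image and the top-left of the second — consistent with a whole-image 90° counter-clockwise rotation.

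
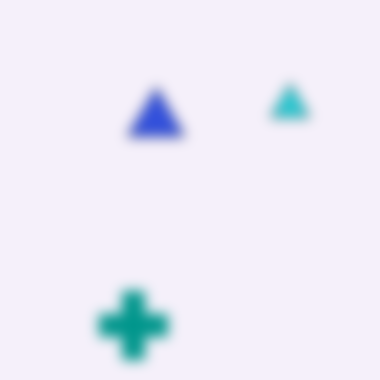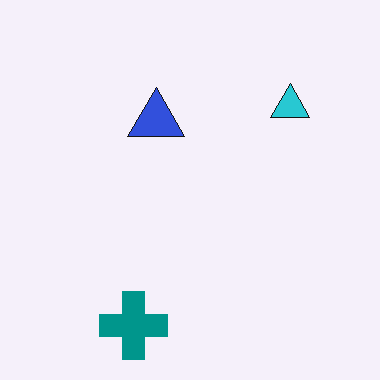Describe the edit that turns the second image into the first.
It was heavily blurred.

Shape edges and outlines are uniformly softened across the whole image.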